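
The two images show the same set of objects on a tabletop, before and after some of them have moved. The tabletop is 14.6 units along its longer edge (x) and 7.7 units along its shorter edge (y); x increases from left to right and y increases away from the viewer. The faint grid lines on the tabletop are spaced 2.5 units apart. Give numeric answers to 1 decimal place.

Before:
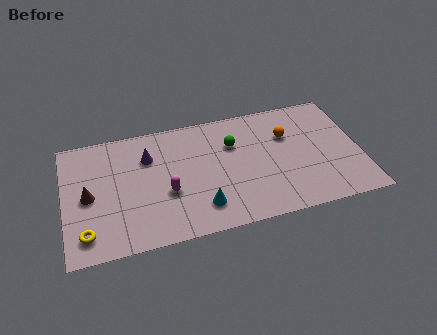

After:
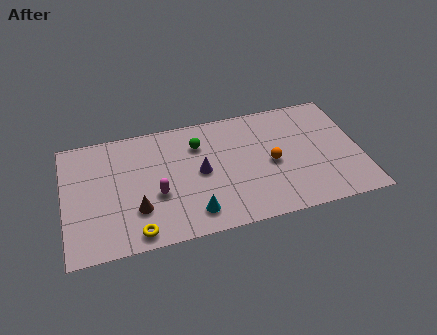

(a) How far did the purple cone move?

3.0

From (4.2, 5.5) to (6.7, 3.9), the purple cone covered √(2.5² + 1.6²) ≈ 3.0 units.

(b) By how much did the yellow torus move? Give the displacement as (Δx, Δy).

(2.4, -0.5)

From the two frames, the yellow torus sits at roughly (1.0, 1.4) before and (3.4, 0.9) after.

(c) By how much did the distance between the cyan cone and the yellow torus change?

-2.8

The distance was about 5.6 in the first image and 2.8 in the second, so they moved 2.8 units closer together.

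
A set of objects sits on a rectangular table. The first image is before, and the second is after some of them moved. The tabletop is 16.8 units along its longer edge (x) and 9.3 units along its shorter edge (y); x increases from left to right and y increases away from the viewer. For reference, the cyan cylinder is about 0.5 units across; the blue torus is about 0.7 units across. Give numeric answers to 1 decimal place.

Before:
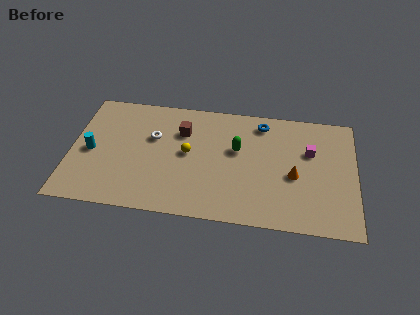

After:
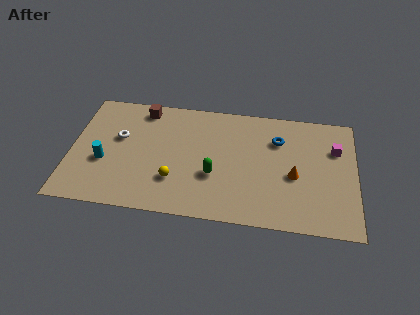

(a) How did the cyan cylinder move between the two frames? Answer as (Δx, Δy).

(0.8, -0.7)

The cyan cylinder was at about (1.2, 4.3) and moved to about (2.0, 3.6).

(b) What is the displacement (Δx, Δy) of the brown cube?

(-2.4, 1.5)

From the two frames, the brown cube sits at roughly (6.5, 6.6) before and (4.1, 8.1) after.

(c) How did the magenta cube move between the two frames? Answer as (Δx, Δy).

(1.5, 0.4)

The magenta cube was at about (14.1, 6.0) and moved to about (15.6, 6.4).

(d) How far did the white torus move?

2.0

From (4.8, 5.9) to (2.8, 5.6), the white torus covered √(2.0² + 0.3²) ≈ 2.0 units.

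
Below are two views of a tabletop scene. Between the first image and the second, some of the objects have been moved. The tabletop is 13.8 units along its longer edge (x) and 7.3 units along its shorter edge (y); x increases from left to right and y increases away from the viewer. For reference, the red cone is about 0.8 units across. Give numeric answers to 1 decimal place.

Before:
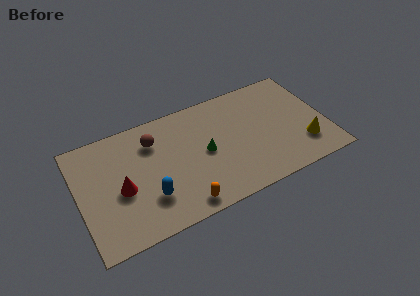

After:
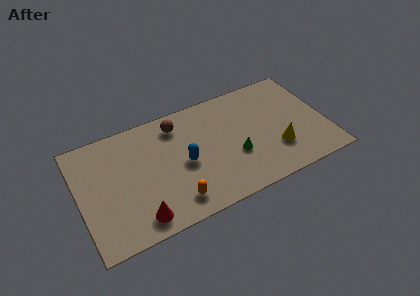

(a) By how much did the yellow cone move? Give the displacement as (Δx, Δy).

(-1.5, 0.3)

From the two frames, the yellow cone sits at roughly (12.4, 1.9) before and (10.9, 2.2) after.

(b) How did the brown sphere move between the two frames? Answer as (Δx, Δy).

(1.4, 0.5)

The brown sphere started near (4.3, 5.5) and ended near (5.7, 6.0).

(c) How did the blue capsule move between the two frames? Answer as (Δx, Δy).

(2.1, 1.3)

The blue capsule was at about (3.7, 2.1) and moved to about (5.8, 3.4).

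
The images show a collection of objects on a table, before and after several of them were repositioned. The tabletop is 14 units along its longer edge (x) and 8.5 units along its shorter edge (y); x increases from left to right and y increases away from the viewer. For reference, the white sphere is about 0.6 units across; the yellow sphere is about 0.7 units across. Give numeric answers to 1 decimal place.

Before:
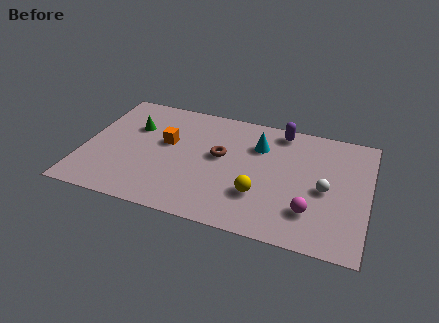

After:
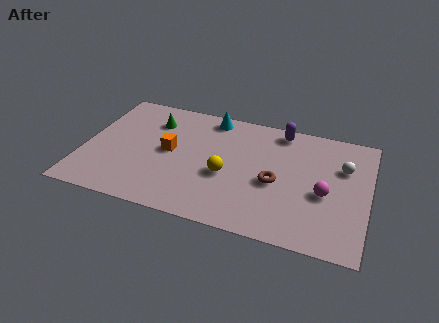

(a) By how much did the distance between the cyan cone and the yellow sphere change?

+0.6

They were about 3.5 units apart before and 4.1 after — 0.6 units further apart.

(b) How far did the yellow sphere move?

1.9

The yellow sphere moved from about (8.8, 2.6) to (7.1, 3.5), a distance of √(1.7² + 0.9²) ≈ 1.9.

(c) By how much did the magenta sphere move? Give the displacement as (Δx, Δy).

(0.6, 1.4)

From the two frames, the magenta sphere sits at roughly (11.3, 2.2) before and (11.9, 3.6) after.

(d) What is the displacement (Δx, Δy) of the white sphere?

(0.8, 1.8)

The white sphere was at about (11.9, 3.9) and moved to about (12.7, 5.7).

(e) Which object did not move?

the purple capsule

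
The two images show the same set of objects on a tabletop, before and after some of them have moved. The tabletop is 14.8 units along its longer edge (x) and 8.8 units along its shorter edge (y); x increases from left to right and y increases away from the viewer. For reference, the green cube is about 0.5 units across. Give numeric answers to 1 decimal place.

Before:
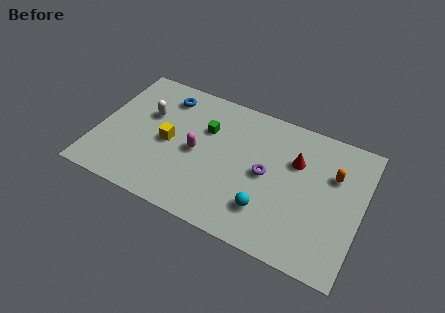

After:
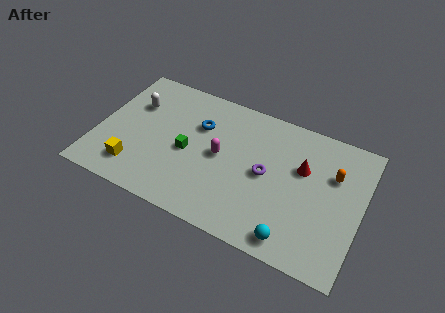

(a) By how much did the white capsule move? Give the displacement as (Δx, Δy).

(-0.8, 0.4)

The white capsule was at about (2.6, 5.6) and moved to about (1.8, 6.0).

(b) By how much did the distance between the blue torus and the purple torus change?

-2.4

The distance was about 6.7 in the first image and 4.3 in the second, so they moved 2.4 units closer together.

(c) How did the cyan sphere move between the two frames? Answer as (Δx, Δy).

(1.6, -1.1)

The cyan sphere started near (9.8, 2.2) and ended near (11.4, 1.1).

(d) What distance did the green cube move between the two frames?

2.1

The green cube was near (5.9, 5.9) before and (5.1, 4.0) after, so it travelled √(0.8² + 1.9²) ≈ 2.1 units.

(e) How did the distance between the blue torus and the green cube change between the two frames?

-0.8

The distance was about 2.8 in the first image and 2.0 in the second, so they moved 0.8 units closer together.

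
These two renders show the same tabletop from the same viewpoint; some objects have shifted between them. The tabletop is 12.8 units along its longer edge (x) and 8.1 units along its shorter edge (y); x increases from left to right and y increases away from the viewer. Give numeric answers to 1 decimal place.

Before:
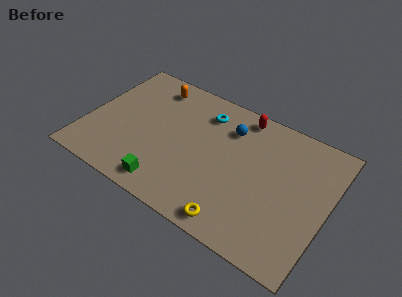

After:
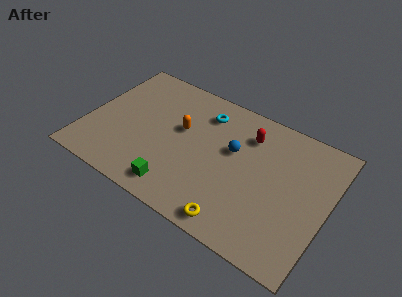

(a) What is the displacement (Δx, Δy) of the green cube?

(0.5, 0.1)

From the two frames, the green cube sits at roughly (4.8, 1.1) before and (5.3, 1.2) after.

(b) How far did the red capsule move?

1.1

The red capsule moved from about (7.8, 7.2) to (8.3, 6.2), a distance of √(0.5² + 1.0²) ≈ 1.1.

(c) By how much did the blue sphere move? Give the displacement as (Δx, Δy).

(0.4, -1.2)

The blue sphere started near (7.3, 6.1) and ended near (7.7, 4.9).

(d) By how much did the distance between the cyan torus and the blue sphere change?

+0.9

The distance was about 1.4 in the first image and 2.3 in the second, so they moved 0.9 units further apart.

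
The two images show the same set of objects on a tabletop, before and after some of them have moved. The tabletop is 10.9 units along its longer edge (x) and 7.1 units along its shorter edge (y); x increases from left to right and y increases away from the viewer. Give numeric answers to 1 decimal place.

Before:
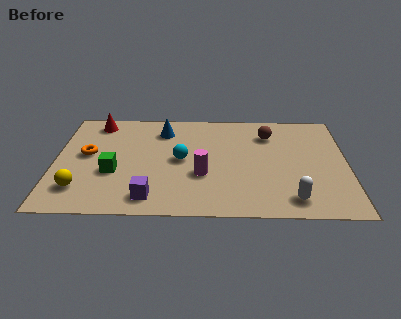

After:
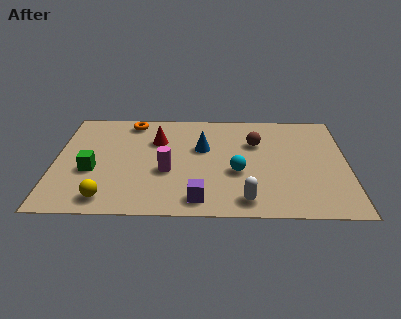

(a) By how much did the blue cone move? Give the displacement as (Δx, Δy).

(1.5, -1.2)

The blue cone was at about (4.0, 5.6) and moved to about (5.5, 4.4).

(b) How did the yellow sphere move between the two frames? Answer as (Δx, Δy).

(1.0, -0.6)

From the two frames, the yellow sphere sits at roughly (1.0, 1.6) before and (2.0, 1.0) after.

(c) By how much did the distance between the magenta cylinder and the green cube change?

-0.5

They were about 3.3 units apart before and 2.8 after — 0.5 units closer together.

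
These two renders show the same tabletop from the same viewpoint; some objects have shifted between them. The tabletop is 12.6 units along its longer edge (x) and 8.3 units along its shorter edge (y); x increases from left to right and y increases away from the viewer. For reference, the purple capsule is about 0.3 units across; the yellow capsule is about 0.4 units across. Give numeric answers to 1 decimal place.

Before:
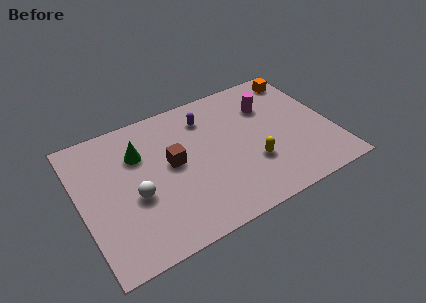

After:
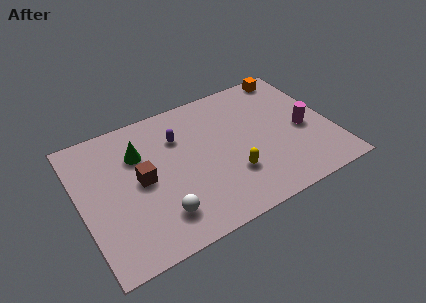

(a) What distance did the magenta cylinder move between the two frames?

2.7

From (9.7, 5.9) to (11.2, 3.7), the magenta cylinder covered √(1.5² + 2.2²) ≈ 2.7 units.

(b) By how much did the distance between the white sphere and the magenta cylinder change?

+0.3

Before: roughly 7.5 units apart; after: 7.8. That's 0.3 units further apart.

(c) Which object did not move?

the green cone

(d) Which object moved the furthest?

the magenta cylinder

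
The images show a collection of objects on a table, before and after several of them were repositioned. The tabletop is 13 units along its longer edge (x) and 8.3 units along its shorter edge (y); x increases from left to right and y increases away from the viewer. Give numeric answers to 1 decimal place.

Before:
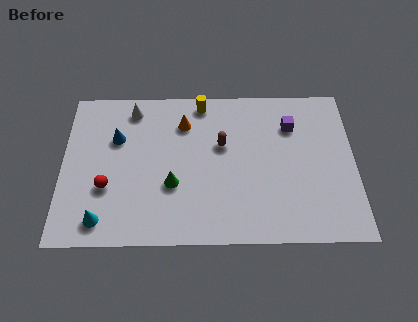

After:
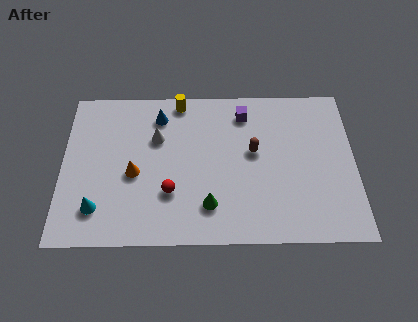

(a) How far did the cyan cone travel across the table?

0.6

The cyan cone was near (1.8, 1.2) before and (1.6, 1.8) after, so it travelled √(0.2² + 0.6²) ≈ 0.6 units.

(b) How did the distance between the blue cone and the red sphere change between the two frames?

+1.5

Before: roughly 2.6 units apart; after: 4.1. That's 1.5 units further apart.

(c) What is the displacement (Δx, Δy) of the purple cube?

(-2.1, 0.7)

The purple cube was at about (10.2, 6.1) and moved to about (8.1, 6.8).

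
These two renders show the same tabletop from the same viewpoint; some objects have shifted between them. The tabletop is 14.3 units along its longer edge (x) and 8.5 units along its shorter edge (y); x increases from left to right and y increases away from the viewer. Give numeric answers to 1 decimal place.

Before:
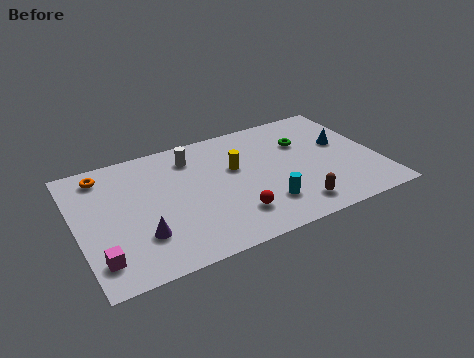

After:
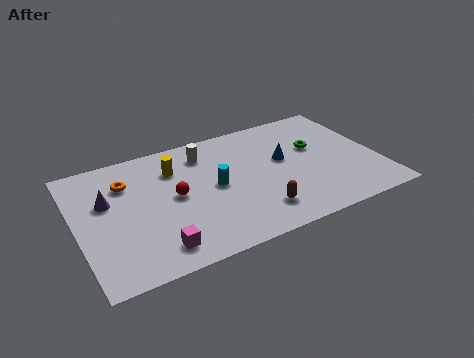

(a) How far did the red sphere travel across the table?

3.5

The red sphere was near (7.1, 2.0) before and (4.6, 4.4) after, so it travelled √(2.5² + 2.4²) ≈ 3.5 units.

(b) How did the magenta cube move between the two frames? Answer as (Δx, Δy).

(2.6, -0.3)

The magenta cube was at about (0.8, 1.7) and moved to about (3.4, 1.4).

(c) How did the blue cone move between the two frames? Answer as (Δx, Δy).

(-2.9, -0.1)

The blue cone was at about (12.8, 5.0) and moved to about (9.9, 4.9).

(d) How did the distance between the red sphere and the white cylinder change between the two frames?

-2.1

They were about 5.0 units apart before and 2.9 after — 2.1 units closer together.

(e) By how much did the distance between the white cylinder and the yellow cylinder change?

-0.9

They were about 2.5 units apart before and 1.6 after — 0.9 units closer together.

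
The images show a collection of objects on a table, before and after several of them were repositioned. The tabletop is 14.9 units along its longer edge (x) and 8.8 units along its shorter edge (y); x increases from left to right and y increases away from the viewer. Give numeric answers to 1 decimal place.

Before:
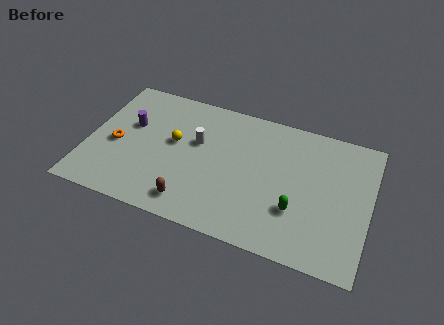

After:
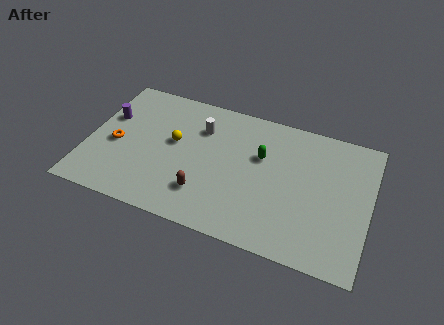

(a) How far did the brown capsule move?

1.0

From (5.8, 1.4) to (6.4, 2.2), the brown capsule covered √(0.6² + 0.8²) ≈ 1.0 units.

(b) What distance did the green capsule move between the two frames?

3.5

From (11.2, 2.8) to (9.1, 5.6), the green capsule covered √(2.1² + 2.8²) ≈ 3.5 units.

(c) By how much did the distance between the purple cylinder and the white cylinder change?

+1.4

They were about 3.6 units apart before and 5.0 after — 1.4 units further apart.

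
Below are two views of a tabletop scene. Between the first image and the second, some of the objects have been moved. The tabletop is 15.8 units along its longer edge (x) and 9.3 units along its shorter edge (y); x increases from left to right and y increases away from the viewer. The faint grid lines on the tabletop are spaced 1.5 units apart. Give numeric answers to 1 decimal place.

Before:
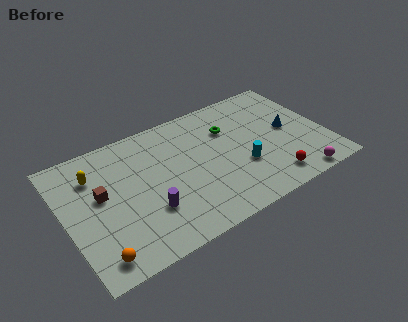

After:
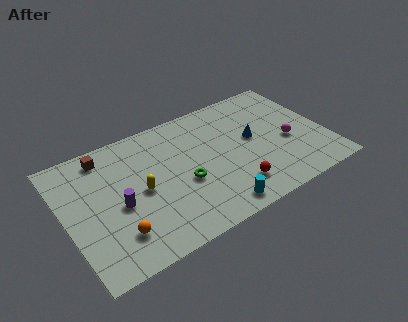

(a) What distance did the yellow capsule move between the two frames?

3.5

From (2.0, 6.9) to (4.5, 4.5), the yellow capsule covered √(2.5² + 2.4²) ≈ 3.5 units.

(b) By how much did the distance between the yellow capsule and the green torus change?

-5.6

They were about 8.2 units apart before and 2.6 after — 5.6 units closer together.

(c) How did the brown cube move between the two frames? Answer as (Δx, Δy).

(0.6, 2.7)

The brown cube was at about (2.2, 5.3) and moved to about (2.8, 8.0).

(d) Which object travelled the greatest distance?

the green torus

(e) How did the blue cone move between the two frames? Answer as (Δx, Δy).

(-2.2, 0.3)

From the two frames, the blue cone sits at roughly (13.7, 4.8) before and (11.5, 5.1) after.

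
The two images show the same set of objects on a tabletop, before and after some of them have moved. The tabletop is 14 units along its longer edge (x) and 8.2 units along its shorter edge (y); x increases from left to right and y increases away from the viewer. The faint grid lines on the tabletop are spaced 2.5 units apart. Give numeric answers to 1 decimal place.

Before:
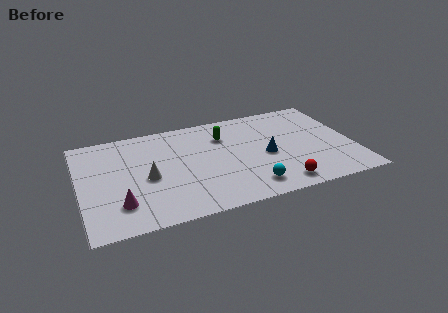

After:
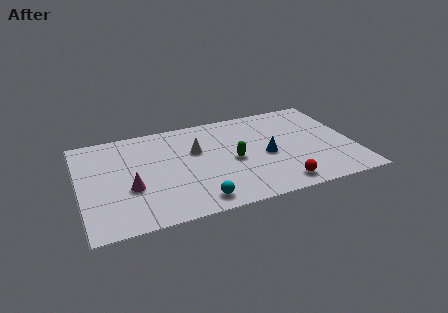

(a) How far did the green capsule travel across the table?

2.2

From (7.5, 6.0) to (7.8, 3.8), the green capsule covered √(0.3² + 2.2²) ≈ 2.2 units.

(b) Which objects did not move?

the red sphere and the blue cone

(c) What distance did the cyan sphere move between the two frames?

2.7

From (8.4, 1.4) to (5.7, 1.1), the cyan sphere covered √(2.7² + 0.3²) ≈ 2.7 units.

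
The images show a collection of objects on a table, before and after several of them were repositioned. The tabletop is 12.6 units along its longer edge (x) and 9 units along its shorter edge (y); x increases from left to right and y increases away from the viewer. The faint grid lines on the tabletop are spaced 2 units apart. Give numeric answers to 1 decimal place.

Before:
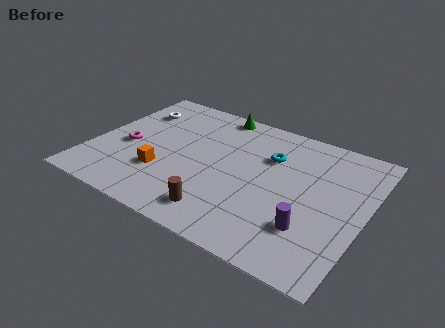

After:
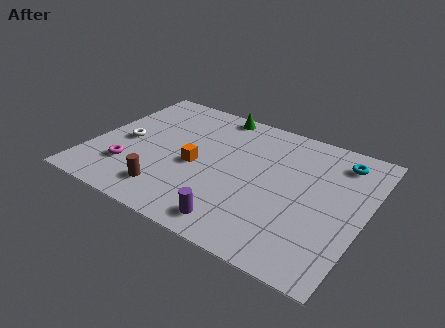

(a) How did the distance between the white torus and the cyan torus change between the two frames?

+3.5

The distance was about 6.6 in the first image and 10.1 in the second, so they moved 3.5 units further apart.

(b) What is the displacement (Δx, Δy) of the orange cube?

(1.4, 1.2)

The orange cube was at about (3.5, 2.8) and moved to about (4.9, 4.0).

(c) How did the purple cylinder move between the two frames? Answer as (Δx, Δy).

(-3.1, -1.3)

The purple cylinder was at about (10.4, 2.5) and moved to about (7.3, 1.2).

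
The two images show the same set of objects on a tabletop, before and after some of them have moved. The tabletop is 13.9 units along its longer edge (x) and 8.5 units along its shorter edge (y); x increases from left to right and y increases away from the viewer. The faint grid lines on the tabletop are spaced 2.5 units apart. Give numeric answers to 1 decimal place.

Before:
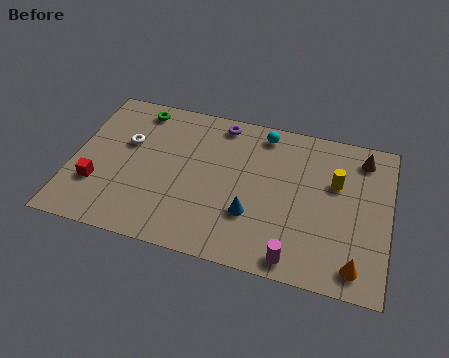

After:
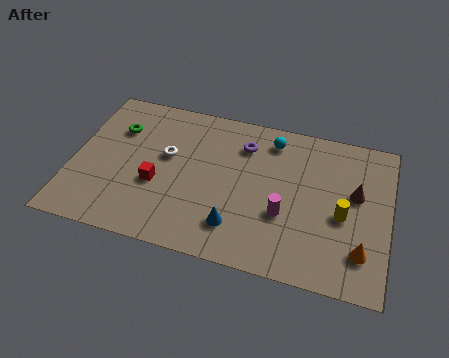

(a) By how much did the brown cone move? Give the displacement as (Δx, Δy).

(-0.2, -2.1)

The brown cone was at about (12.6, 7.1) and moved to about (12.4, 5.0).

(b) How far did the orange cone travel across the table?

0.8

From (12.6, 1.2) to (12.8, 2.0), the orange cone covered √(0.2² + 0.8²) ≈ 0.8 units.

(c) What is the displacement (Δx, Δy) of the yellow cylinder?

(0.4, -1.7)

The yellow cylinder was at about (11.5, 5.4) and moved to about (11.9, 3.7).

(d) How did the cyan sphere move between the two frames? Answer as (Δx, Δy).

(0.4, -0.3)

The cyan sphere started near (8.2, 7.4) and ended near (8.6, 7.1).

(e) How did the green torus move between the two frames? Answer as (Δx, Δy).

(-0.8, -1.4)

The green torus started near (2.6, 7.4) and ended near (1.8, 6.0).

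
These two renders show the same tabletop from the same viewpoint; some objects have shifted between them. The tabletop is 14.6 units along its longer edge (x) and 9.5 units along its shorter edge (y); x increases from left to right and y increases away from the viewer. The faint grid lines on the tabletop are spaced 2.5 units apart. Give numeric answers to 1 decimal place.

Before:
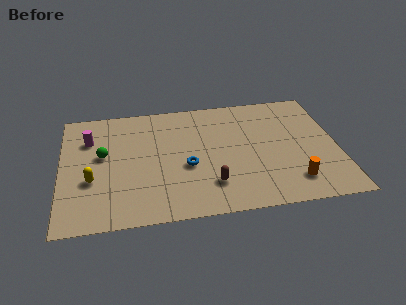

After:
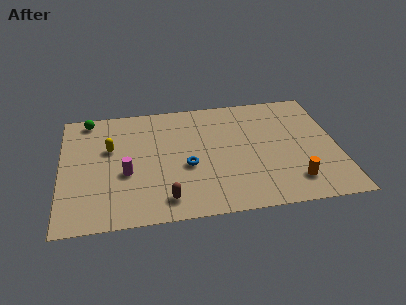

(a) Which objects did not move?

the orange cylinder and the blue torus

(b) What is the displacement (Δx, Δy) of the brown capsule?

(-2.4, -0.8)

The brown capsule was at about (7.8, 2.3) and moved to about (5.4, 1.5).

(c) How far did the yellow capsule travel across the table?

2.6

From (1.6, 3.5) to (2.6, 5.9), the yellow capsule covered √(1.0² + 2.4²) ≈ 2.6 units.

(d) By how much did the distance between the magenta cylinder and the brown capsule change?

-4.7

Before: roughly 7.7 units apart; after: 3.0. That's 4.7 units closer together.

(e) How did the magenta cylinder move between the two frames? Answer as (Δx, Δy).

(1.9, -3.0)

The magenta cylinder was at about (1.5, 6.8) and moved to about (3.4, 3.8).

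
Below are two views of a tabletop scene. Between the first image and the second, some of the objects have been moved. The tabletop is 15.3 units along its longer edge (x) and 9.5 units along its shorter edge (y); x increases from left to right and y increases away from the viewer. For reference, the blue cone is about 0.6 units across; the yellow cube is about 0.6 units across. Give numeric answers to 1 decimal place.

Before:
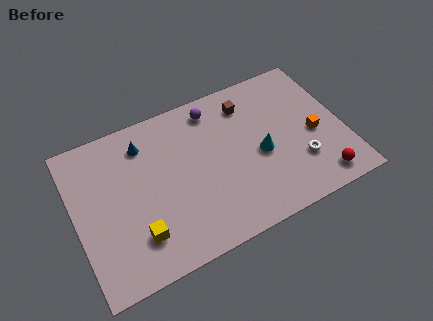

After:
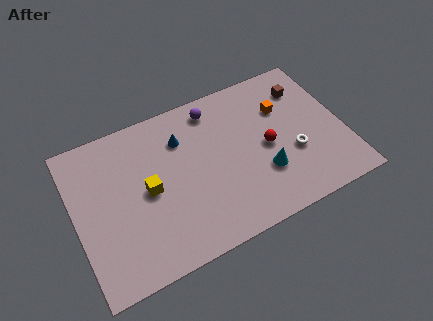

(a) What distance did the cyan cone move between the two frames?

1.2

From (10.5, 4.2) to (10.5, 3.0), the cyan cone covered √(0.0² + 1.2²) ≈ 1.2 units.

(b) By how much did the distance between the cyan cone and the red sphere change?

-2.6

Before: roughly 4.2 units apart; after: 1.6. That's 2.6 units closer together.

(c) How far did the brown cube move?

3.3

The brown cube was near (10.2, 7.6) before and (13.5, 7.3) after, so it travelled √(3.3² + 0.3²) ≈ 3.3 units.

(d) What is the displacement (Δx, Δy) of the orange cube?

(-1.5, 2.3)

From the two frames, the orange cube sits at roughly (13.6, 4.2) before and (12.1, 6.5) after.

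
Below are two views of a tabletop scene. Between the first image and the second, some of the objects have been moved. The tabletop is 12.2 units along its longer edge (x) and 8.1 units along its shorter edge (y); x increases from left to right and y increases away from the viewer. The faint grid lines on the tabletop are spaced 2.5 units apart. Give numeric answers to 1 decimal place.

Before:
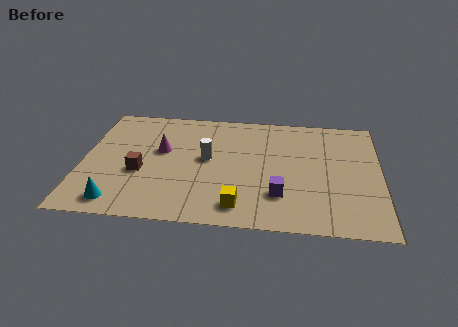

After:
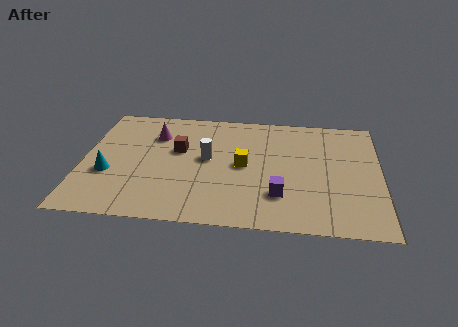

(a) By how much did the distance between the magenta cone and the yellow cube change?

-0.7

Before: roughly 4.8 units apart; after: 4.1. That's 0.7 units closer together.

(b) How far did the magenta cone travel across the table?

1.1

The magenta cone moved from about (3.2, 4.8) to (2.9, 5.9), a distance of √(0.3² + 1.1²) ≈ 1.1.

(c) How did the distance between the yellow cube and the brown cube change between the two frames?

-1.7

The distance was about 4.5 in the first image and 2.8 in the second, so they moved 1.7 units closer together.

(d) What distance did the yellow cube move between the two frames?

2.8

The yellow cube moved from about (6.5, 1.3) to (6.6, 4.1), a distance of √(0.1² + 2.8²) ≈ 2.8.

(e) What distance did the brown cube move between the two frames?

2.3

The brown cube was near (2.4, 3.2) before and (3.9, 4.9) after, so it travelled √(1.5² + 1.7²) ≈ 2.3 units.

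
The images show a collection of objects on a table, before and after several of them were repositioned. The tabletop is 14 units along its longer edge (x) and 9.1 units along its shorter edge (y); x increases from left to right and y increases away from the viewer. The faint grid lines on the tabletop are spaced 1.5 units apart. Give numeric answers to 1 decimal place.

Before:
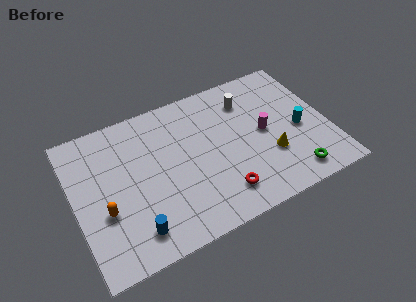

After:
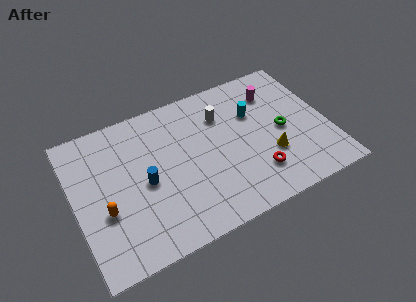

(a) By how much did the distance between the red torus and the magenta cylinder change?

+1.0

Before: roughly 4.0 units apart; after: 5.0. That's 1.0 units further apart.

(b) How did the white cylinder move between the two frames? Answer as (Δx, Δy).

(-1.5, -0.4)

The white cylinder started near (9.9, 7.0) and ended near (8.4, 6.6).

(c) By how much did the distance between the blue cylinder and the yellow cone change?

-0.9

Before: roughly 7.8 units apart; after: 6.9. That's 0.9 units closer together.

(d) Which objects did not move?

the orange capsule and the yellow cone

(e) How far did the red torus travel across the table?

2.0

From (7.7, 1.8) to (9.7, 2.2), the red torus covered √(2.0² + 0.4²) ≈ 2.0 units.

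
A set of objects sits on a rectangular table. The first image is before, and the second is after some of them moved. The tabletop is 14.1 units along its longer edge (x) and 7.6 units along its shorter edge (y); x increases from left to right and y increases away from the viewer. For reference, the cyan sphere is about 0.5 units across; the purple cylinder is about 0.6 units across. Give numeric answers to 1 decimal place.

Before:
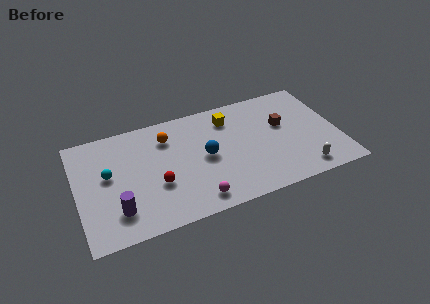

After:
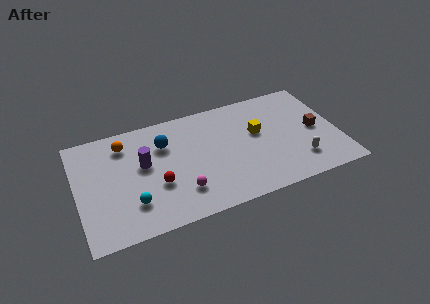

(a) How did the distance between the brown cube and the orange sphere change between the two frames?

+4.2

They were about 6.3 units apart before and 10.5 after — 4.2 units further apart.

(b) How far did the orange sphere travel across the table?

2.3

From (5.0, 5.8) to (2.7, 6.1), the orange sphere covered √(2.3² + 0.3²) ≈ 2.3 units.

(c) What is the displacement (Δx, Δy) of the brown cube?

(1.7, -0.9)

The brown cube started near (11.2, 4.6) and ended near (12.9, 3.7).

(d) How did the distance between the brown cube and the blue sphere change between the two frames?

+3.9

The distance was about 4.4 in the first image and 8.3 in the second, so they moved 3.9 units further apart.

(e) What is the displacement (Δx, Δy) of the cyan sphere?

(1.1, -2.3)

The cyan sphere started near (1.7, 4.3) and ended near (2.8, 2.0).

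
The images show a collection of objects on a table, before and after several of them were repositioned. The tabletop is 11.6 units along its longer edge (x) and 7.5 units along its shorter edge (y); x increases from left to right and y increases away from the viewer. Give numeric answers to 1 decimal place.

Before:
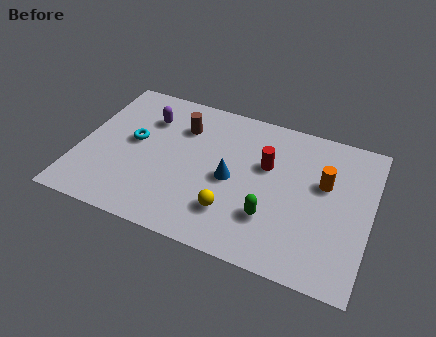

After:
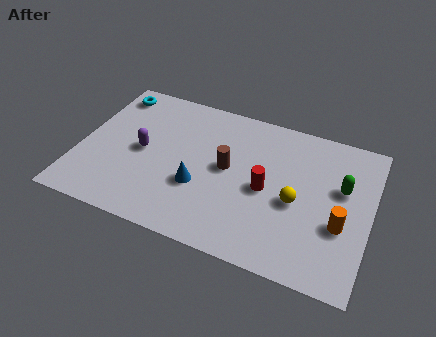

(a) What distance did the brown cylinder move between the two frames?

2.5

From (3.9, 5.5) to (5.9, 4.0), the brown cylinder covered √(2.0² + 1.5²) ≈ 2.5 units.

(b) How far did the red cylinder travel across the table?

1.2

The red cylinder was near (7.4, 4.7) before and (7.5, 3.5) after, so it travelled √(0.1² + 1.2²) ≈ 1.2 units.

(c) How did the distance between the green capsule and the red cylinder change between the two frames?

+0.6

The distance was about 2.5 in the first image and 3.1 in the second, so they moved 0.6 units further apart.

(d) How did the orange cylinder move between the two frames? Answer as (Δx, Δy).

(0.8, -1.8)

From the two frames, the orange cylinder sits at roughly (9.7, 4.6) before and (10.5, 2.8) after.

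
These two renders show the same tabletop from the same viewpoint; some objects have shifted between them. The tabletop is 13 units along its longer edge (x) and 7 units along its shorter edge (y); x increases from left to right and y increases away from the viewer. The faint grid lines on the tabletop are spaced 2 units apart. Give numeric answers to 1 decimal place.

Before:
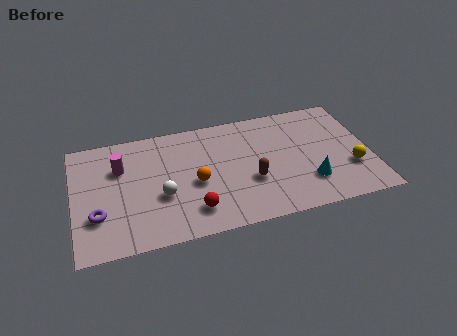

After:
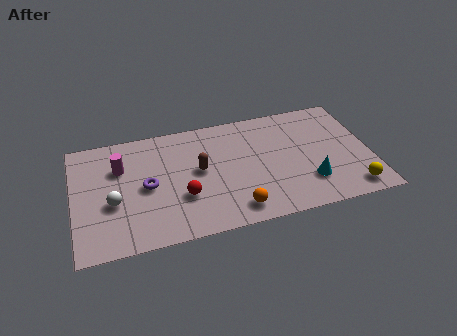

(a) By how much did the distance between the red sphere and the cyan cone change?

+0.4

They were about 5.1 units apart before and 5.5 after — 0.4 units further apart.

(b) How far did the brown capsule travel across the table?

2.5

The brown capsule was near (7.7, 2.6) before and (5.5, 3.8) after, so it travelled √(2.2² + 1.2²) ≈ 2.5 units.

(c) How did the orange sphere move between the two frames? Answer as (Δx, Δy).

(1.6, -2.0)

The orange sphere was at about (5.3, 3.1) and moved to about (6.9, 1.1).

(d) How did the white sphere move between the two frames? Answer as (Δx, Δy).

(-2.1, 0.1)

The white sphere started near (3.8, 2.7) and ended near (1.7, 2.8).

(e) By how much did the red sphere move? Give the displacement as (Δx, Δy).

(-0.4, 0.9)

The red sphere started near (5.1, 1.5) and ended near (4.7, 2.4).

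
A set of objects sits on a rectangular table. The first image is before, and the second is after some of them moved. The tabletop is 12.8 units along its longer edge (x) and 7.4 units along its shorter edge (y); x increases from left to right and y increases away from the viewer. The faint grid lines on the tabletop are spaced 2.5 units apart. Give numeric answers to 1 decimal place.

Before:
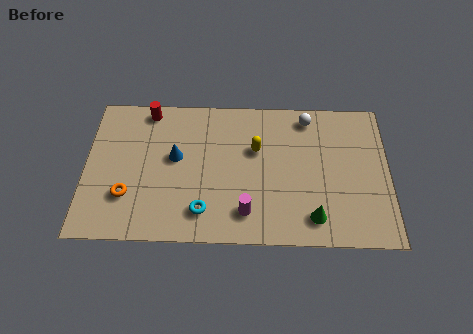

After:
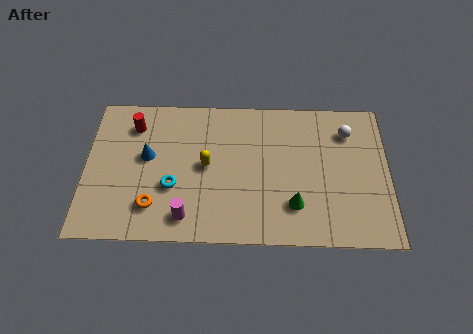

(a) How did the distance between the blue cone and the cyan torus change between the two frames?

-1.1

The distance was about 3.0 in the first image and 1.9 in the second, so they moved 1.1 units closer together.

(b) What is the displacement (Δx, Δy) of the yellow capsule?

(-2.1, -0.9)

The yellow capsule was at about (7.2, 4.7) and moved to about (5.1, 3.8).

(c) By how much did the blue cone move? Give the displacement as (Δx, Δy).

(-1.2, 0.0)

The blue cone was at about (3.8, 4.2) and moved to about (2.6, 4.2).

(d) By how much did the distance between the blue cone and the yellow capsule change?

-0.9

They were about 3.4 units apart before and 2.5 after — 0.9 units closer together.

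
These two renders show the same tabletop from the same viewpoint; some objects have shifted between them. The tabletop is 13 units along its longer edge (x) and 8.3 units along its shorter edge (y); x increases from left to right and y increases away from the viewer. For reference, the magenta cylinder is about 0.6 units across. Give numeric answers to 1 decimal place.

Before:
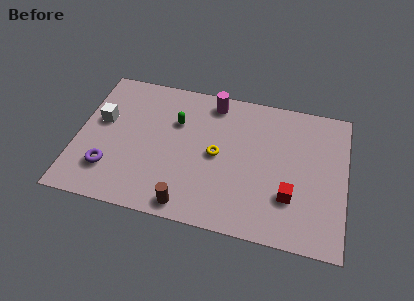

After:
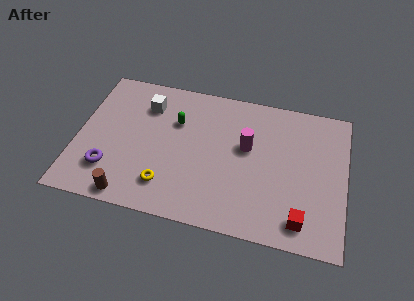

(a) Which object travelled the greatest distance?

the yellow torus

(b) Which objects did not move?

the green capsule and the purple torus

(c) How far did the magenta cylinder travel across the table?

2.9

From (6.4, 7.2) to (8.2, 4.9), the magenta cylinder covered √(1.8² + 2.3²) ≈ 2.9 units.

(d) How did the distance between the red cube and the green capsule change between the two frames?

+1.1

They were about 6.5 units apart before and 7.6 after — 1.1 units further apart.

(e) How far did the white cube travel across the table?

2.5

The white cube was near (1.1, 4.9) before and (3.2, 6.3) after, so it travelled √(2.1² + 1.4²) ≈ 2.5 units.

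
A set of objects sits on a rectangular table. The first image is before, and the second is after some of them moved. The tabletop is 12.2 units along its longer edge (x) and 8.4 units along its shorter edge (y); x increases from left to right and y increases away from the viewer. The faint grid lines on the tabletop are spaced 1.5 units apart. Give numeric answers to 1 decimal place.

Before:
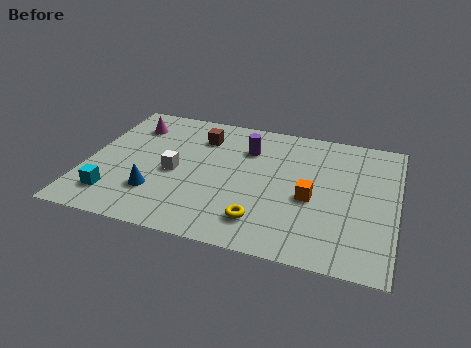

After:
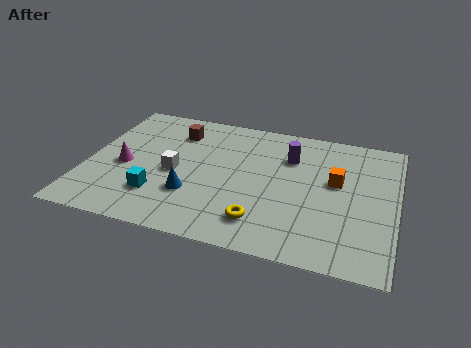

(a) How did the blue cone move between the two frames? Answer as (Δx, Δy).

(1.4, 0.3)

The blue cone started near (2.9, 2.3) and ended near (4.3, 2.6).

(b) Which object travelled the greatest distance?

the magenta cone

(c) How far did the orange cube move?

1.6

The orange cube was near (8.9, 3.6) before and (9.8, 4.9) after, so it travelled √(0.9² + 1.3²) ≈ 1.6 units.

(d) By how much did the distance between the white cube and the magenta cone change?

-1.4

They were about 3.4 units apart before and 2.0 after — 1.4 units closer together.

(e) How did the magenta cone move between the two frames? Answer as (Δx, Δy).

(0.0, -2.8)

The magenta cone started near (1.5, 6.5) and ended near (1.5, 3.7).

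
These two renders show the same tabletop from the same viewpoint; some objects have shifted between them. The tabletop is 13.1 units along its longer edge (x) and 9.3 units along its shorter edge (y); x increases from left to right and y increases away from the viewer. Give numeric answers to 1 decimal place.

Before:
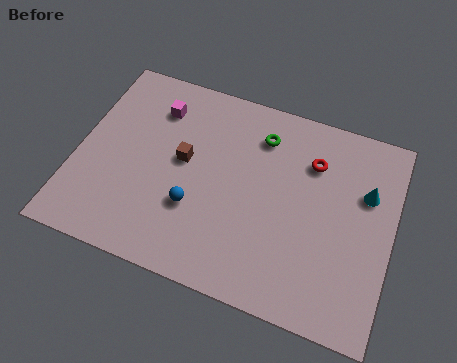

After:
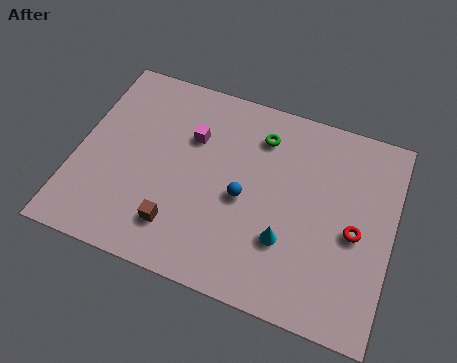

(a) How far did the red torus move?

3.3

The red torus was near (9.6, 6.8) before and (11.6, 4.2) after, so it travelled √(2.0² + 2.6²) ≈ 3.3 units.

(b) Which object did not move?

the green torus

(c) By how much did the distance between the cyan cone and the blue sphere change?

-5.1

They were about 7.4 units apart before and 2.3 after — 5.1 units closer together.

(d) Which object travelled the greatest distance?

the cyan cone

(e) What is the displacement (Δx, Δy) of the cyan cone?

(-3.0, -3.2)

The cyan cone started near (11.9, 6.1) and ended near (8.9, 2.9).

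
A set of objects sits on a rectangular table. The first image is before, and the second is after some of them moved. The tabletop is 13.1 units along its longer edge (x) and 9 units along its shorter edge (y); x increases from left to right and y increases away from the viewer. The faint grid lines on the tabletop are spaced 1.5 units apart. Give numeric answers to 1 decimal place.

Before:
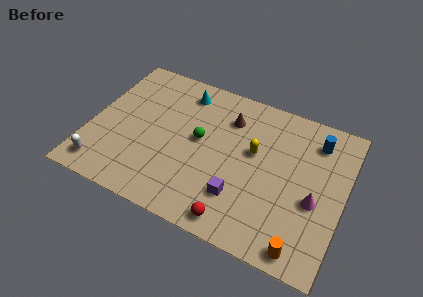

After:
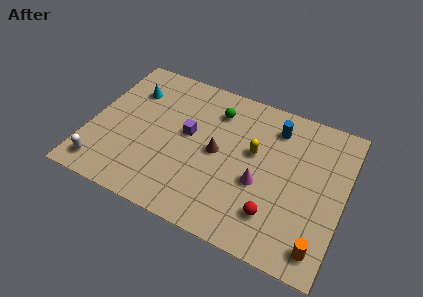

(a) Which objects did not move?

the yellow capsule and the white capsule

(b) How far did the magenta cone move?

2.8

The magenta cone was near (11.7, 3.7) before and (8.9, 3.6) after, so it travelled √(2.8² + 0.1²) ≈ 2.8 units.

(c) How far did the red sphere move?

2.1

The red sphere moved from about (8.0, 1.0) to (9.8, 2.1), a distance of √(1.8² + 1.1²) ≈ 2.1.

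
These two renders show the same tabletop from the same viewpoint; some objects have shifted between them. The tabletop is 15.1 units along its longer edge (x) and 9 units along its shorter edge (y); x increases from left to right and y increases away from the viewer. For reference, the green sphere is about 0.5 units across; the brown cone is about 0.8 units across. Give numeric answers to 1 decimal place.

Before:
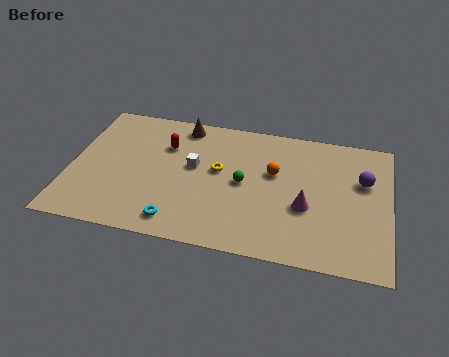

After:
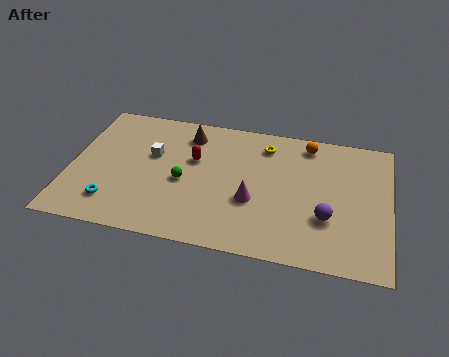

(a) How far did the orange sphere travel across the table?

2.7

The orange sphere was near (9.6, 5.5) before and (11.1, 7.8) after, so it travelled √(1.5² + 2.3²) ≈ 2.7 units.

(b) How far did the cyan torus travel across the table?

3.2

The cyan torus moved from about (5.3, 1.3) to (2.2, 1.9), a distance of √(3.1² + 0.6²) ≈ 3.2.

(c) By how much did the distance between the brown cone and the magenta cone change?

-2.4

Before: roughly 7.5 units apart; after: 5.1. That's 2.4 units closer together.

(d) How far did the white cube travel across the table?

2.0

The white cube moved from about (5.8, 5.1) to (3.8, 5.5), a distance of √(2.0² + 0.4²) ≈ 2.0.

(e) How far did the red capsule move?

1.6

The red capsule moved from about (4.4, 6.3) to (5.8, 5.6), a distance of √(1.4² + 0.7²) ≈ 1.6.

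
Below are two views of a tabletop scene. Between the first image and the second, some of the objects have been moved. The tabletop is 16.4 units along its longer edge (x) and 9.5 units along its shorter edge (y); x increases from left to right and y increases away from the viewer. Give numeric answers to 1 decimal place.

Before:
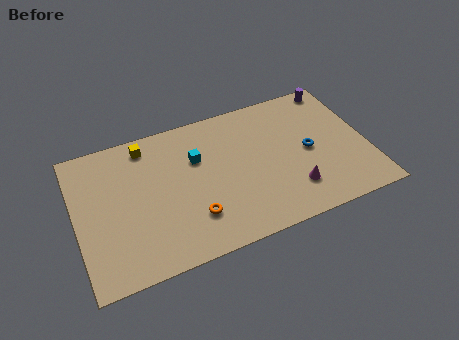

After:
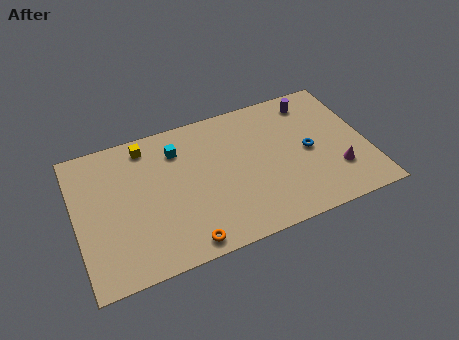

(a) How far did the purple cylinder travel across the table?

1.6

The purple cylinder was near (15.2, 8.6) before and (13.7, 8.0) after, so it travelled √(1.5² + 0.6²) ≈ 1.6 units.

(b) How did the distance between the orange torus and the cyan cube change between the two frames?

+2.5

They were about 3.8 units apart before and 6.3 after — 2.5 units further apart.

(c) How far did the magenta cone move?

2.6

The magenta cone moved from about (11.9, 2.3) to (14.5, 2.7), a distance of √(2.6² + 0.4²) ≈ 2.6.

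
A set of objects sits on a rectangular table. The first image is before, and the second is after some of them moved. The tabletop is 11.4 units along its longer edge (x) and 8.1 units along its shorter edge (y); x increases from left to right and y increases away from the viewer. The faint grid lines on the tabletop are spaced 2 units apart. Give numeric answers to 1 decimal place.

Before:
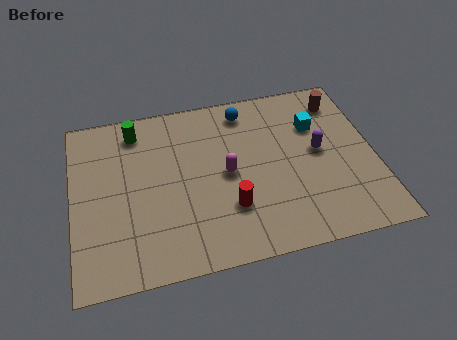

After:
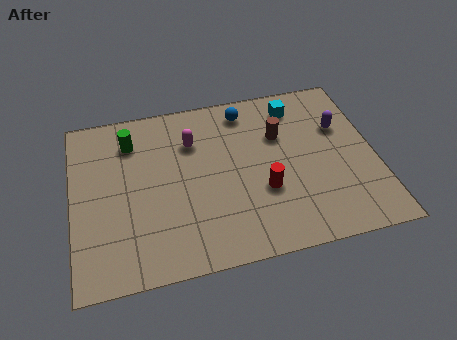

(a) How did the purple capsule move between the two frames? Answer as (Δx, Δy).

(0.9, 1.0)

From the two frames, the purple capsule sits at roughly (9.3, 4.3) before and (10.2, 5.3) after.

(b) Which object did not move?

the blue sphere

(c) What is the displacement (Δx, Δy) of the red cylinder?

(1.3, 0.5)

The red cylinder was at about (5.8, 2.4) and moved to about (7.1, 2.9).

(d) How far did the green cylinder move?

0.5

The green cylinder was near (2.5, 6.8) before and (2.3, 6.3) after, so it travelled √(0.2² + 0.5²) ≈ 0.5 units.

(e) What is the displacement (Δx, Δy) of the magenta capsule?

(-1.2, 1.8)

The magenta capsule started near (5.8, 4.0) and ended near (4.6, 5.8).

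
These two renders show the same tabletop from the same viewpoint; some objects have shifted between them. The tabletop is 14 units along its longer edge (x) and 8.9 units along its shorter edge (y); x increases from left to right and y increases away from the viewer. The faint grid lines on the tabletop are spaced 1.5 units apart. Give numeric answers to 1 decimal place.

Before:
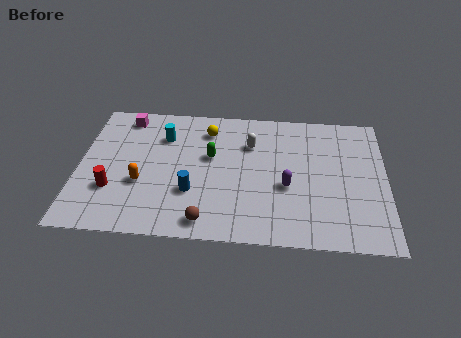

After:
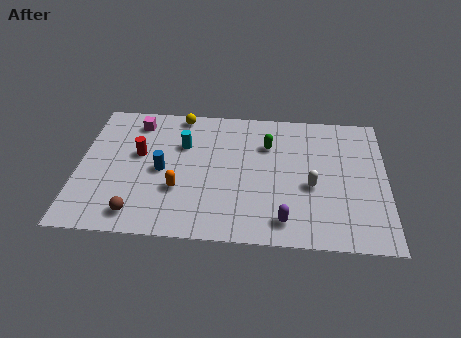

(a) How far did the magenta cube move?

0.6

The magenta cube was near (2.0, 7.7) before and (2.5, 7.4) after, so it travelled √(0.5² + 0.3²) ≈ 0.6 units.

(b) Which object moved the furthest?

the white capsule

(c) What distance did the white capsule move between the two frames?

3.8

The white capsule moved from about (7.8, 6.3) to (10.6, 3.7), a distance of √(2.8² + 2.6²) ≈ 3.8.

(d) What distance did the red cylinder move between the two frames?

2.6

The red cylinder moved from about (1.6, 2.8) to (2.7, 5.2), a distance of √(1.1² + 2.4²) ≈ 2.6.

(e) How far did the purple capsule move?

2.2

The purple capsule was near (9.5, 3.6) before and (9.4, 1.4) after, so it travelled √(0.1² + 2.2²) ≈ 2.2 units.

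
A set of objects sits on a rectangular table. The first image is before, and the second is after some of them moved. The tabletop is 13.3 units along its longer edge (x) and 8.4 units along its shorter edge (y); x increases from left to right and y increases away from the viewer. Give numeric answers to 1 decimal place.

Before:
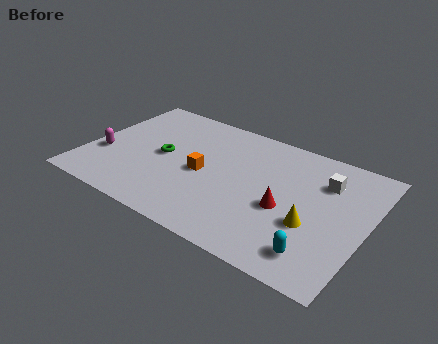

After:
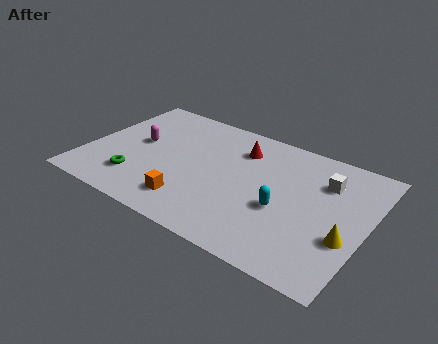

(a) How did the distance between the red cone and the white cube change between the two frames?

+1.1

Before: roughly 3.0 units apart; after: 4.1. That's 1.1 units further apart.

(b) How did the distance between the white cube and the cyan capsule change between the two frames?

-1.5

Before: roughly 4.6 units apart; after: 3.1. That's 1.5 units closer together.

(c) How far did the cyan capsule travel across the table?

2.7

The cyan capsule moved from about (11.4, 1.5) to (9.5, 3.4), a distance of √(1.9² + 1.9²) ≈ 2.7.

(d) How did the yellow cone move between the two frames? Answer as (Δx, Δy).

(1.6, -0.1)

The yellow cone started near (10.9, 3.1) and ended near (12.5, 3.0).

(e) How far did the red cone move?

3.9

The red cone moved from about (9.6, 3.5) to (7.0, 6.4), a distance of √(2.6² + 2.9²) ≈ 3.9.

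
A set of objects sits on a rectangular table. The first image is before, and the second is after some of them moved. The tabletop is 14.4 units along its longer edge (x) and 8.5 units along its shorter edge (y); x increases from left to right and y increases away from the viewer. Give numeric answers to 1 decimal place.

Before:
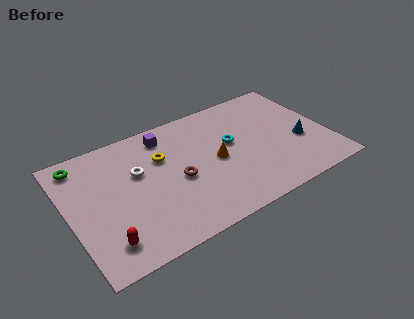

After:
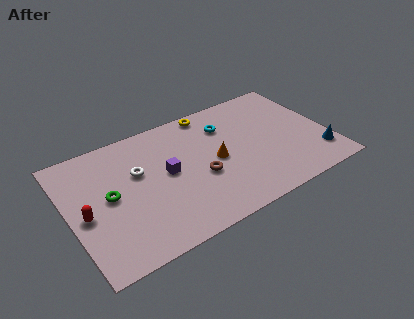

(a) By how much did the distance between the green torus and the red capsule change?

-4.2

The distance was about 5.7 in the first image and 1.5 in the second, so they moved 4.2 units closer together.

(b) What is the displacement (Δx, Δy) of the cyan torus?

(-0.1, 1.4)

The cyan torus started near (9.1, 4.9) and ended near (9.0, 6.3).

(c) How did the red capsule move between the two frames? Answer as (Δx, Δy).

(-0.8, 2.2)

The red capsule started near (1.6, 1.6) and ended near (0.8, 3.8).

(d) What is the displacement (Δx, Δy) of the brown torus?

(1.2, -0.4)

From the two frames, the brown torus sits at roughly (5.9, 3.8) before and (7.1, 3.4) after.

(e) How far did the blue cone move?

1.6

The blue cone was near (12.8, 3.3) before and (13.6, 1.9) after, so it travelled √(0.8² + 1.4²) ≈ 1.6 units.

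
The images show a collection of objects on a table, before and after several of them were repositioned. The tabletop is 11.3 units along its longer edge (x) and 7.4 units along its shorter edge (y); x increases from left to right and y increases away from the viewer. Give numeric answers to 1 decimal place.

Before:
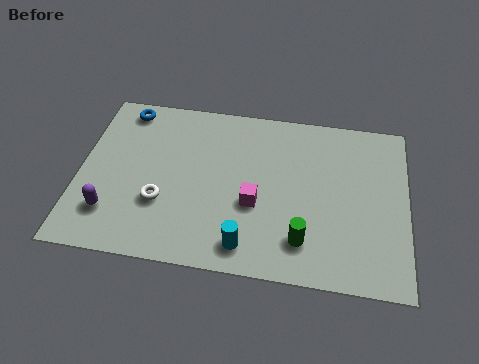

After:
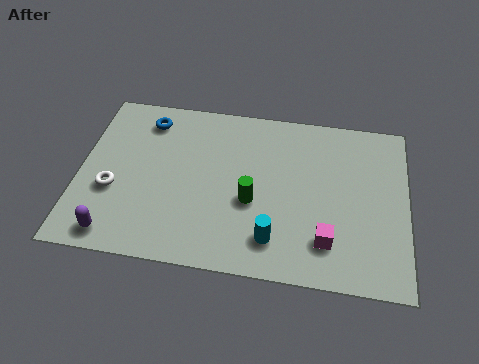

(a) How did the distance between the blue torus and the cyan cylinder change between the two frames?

-0.5

The distance was about 7.0 in the first image and 6.5 in the second, so they moved 0.5 units closer together.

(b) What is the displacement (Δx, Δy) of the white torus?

(-1.7, 0.3)

The white torus started near (2.9, 2.5) and ended near (1.2, 2.8).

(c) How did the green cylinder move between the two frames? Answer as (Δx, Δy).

(-1.8, 1.4)

From the two frames, the green cylinder sits at roughly (7.8, 1.6) before and (6.0, 3.0) after.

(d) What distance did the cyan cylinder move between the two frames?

1.0

The cyan cylinder moved from about (5.9, 1.1) to (6.8, 1.5), a distance of √(0.9² + 0.4²) ≈ 1.0.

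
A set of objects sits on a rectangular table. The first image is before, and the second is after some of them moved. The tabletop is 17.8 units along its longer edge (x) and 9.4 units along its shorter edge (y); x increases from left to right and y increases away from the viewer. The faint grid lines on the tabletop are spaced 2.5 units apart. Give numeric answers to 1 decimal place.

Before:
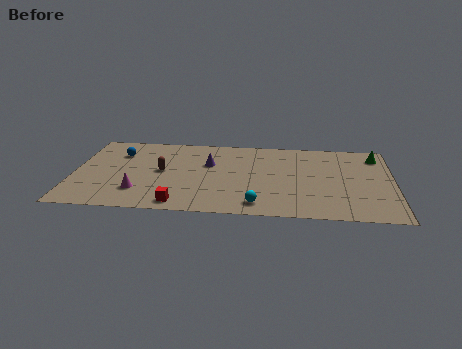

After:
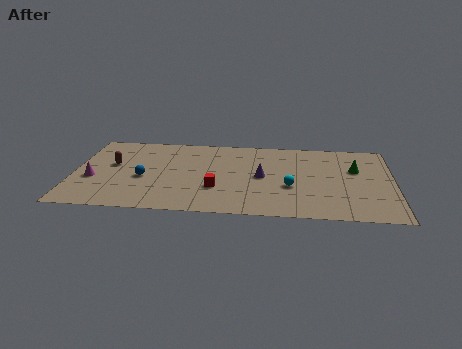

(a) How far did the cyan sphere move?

2.8

The cyan sphere was near (10.3, 1.4) before and (12.1, 3.6) after, so it travelled √(1.8² + 2.2²) ≈ 2.8 units.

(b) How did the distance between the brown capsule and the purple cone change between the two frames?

+5.6

Before: roughly 2.8 units apart; after: 8.4. That's 5.6 units further apart.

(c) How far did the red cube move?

2.8

From (6.0, 1.1) to (8.0, 3.1), the red cube covered √(2.0² + 2.0²) ≈ 2.8 units.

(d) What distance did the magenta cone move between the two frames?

2.9

From (3.7, 2.4) to (1.1, 3.7), the magenta cone covered √(2.6² + 1.3²) ≈ 2.9 units.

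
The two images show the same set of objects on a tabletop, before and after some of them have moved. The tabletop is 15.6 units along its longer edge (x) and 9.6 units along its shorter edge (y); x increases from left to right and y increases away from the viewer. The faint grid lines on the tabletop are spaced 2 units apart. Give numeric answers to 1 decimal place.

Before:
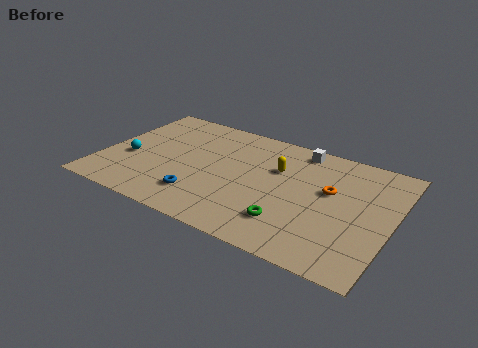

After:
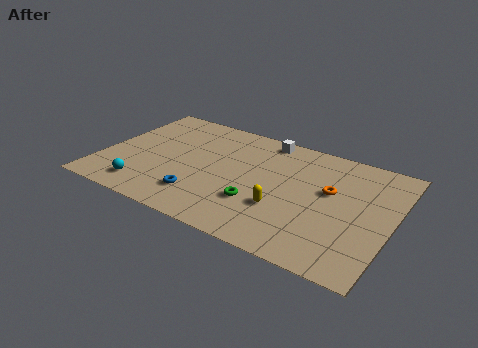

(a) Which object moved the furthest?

the yellow capsule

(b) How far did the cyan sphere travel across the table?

2.5

The cyan sphere moved from about (1.5, 3.8) to (2.7, 1.6), a distance of √(1.2² + 2.2²) ≈ 2.5.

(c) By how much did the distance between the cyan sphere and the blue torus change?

-1.4

They were about 4.5 units apart before and 3.1 after — 1.4 units closer together.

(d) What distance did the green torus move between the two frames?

1.9

The green torus moved from about (10.5, 2.3) to (8.7, 3.0), a distance of √(1.8² + 0.7²) ≈ 1.9.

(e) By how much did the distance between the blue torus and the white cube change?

-0.8

Before: roughly 7.7 units apart; after: 6.9. That's 0.8 units closer together.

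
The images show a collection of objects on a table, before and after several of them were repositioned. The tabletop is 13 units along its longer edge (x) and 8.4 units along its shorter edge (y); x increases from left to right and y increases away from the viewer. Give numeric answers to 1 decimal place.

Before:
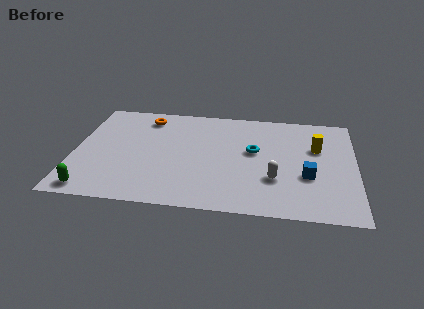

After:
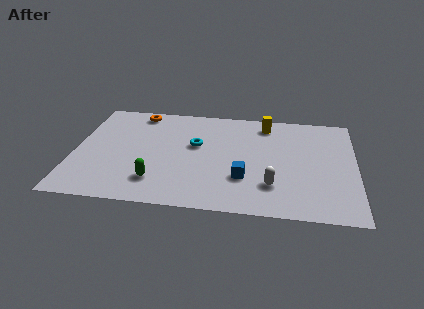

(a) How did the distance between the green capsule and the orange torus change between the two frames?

-0.9

They were about 6.5 units apart before and 5.6 after — 0.9 units closer together.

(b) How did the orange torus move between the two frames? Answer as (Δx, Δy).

(-0.4, 0.4)

From the two frames, the orange torus sits at roughly (3.2, 7.0) before and (2.8, 7.4) after.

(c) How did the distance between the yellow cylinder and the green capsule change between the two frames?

-4.0

The distance was about 11.1 in the first image and 7.1 in the second, so they moved 4.0 units closer together.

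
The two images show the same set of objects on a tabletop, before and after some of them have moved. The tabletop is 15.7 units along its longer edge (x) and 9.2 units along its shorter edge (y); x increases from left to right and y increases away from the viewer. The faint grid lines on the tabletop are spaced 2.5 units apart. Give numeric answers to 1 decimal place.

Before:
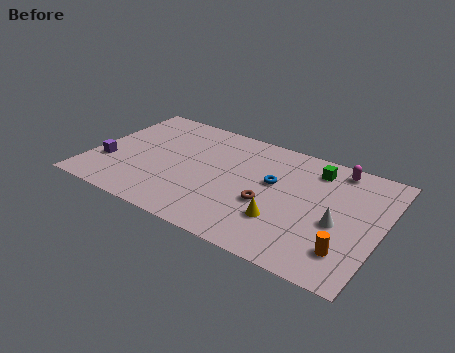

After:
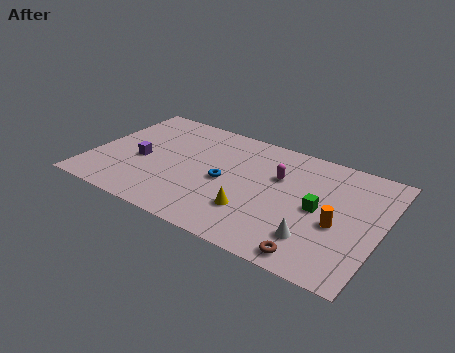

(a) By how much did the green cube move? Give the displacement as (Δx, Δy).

(0.6, -3.0)

The green cube was at about (11.8, 7.5) and moved to about (12.4, 4.5).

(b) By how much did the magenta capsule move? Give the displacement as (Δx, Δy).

(-2.9, -2.1)

The magenta capsule started near (12.9, 8.1) and ended near (10.0, 6.0).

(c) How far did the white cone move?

2.0

From (13.5, 3.9) to (12.5, 2.2), the white cone covered √(1.0² + 1.7²) ≈ 2.0 units.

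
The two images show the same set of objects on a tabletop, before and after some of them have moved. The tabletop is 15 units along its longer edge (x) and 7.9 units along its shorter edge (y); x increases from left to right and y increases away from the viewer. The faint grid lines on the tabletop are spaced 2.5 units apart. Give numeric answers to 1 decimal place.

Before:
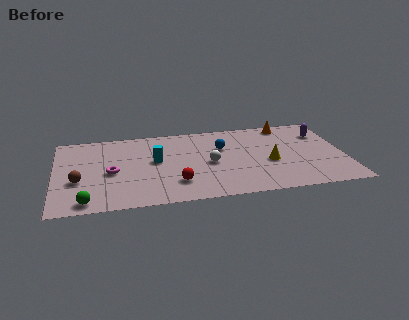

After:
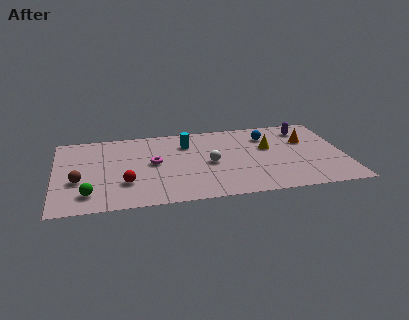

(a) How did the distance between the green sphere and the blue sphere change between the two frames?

+2.1

They were about 8.3 units apart before and 10.4 after — 2.1 units further apart.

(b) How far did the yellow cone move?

1.5

The yellow cone was near (11.1, 3.3) before and (11.1, 4.8) after, so it travelled √(0.0² + 1.5²) ≈ 1.5 units.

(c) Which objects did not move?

the white sphere and the brown sphere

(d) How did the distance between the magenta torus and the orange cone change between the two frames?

-1.8

They were about 9.9 units apart before and 8.1 after — 1.8 units closer together.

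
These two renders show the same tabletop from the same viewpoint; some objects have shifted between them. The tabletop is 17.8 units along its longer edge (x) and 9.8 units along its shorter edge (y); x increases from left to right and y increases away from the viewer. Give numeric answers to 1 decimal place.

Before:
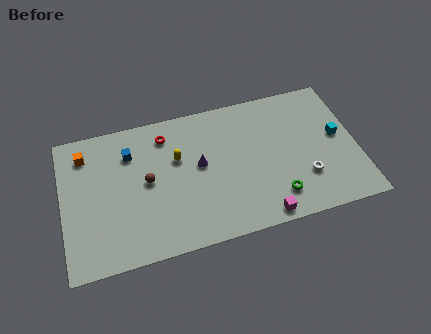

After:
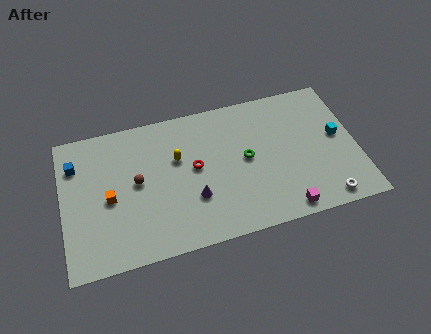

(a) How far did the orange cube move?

3.6

The orange cube was near (1.5, 7.9) before and (2.8, 4.5) after, so it travelled √(1.3² + 3.4²) ≈ 3.6 units.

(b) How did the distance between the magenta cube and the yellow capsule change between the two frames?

+0.9

The distance was about 7.1 in the first image and 8.0 in the second, so they moved 0.9 units further apart.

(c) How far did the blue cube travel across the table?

3.3

From (4.2, 7.3) to (0.9, 7.3), the blue cube covered √(3.3² + 0.0²) ≈ 3.3 units.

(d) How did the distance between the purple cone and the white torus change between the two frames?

+1.4

They were about 6.7 units apart before and 8.1 after — 1.4 units further apart.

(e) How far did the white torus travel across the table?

2.1

The white torus moved from about (14.5, 2.9) to (15.6, 1.1), a distance of √(1.1² + 1.8²) ≈ 2.1.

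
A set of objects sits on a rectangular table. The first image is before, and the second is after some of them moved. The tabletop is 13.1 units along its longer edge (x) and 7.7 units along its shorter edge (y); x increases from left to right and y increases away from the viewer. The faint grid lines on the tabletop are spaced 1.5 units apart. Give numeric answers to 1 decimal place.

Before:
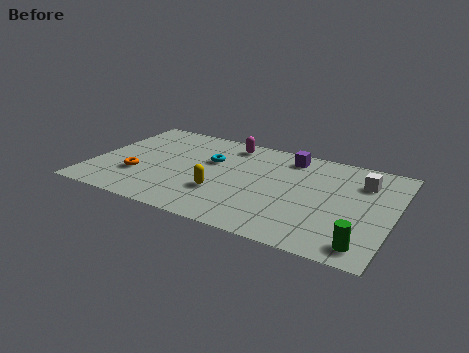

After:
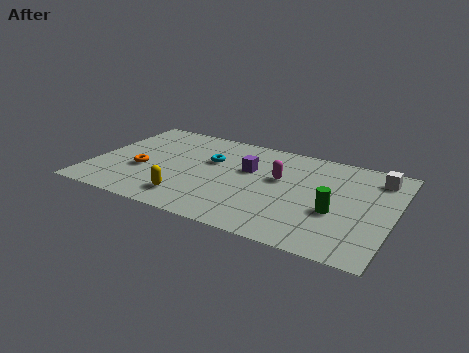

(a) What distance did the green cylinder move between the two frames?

2.4

The green cylinder moved from about (12.1, 1.1) to (10.7, 3.0), a distance of √(1.4² + 1.9²) ≈ 2.4.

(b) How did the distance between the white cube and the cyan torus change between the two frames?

+0.7

The distance was about 6.6 in the first image and 7.3 in the second, so they moved 0.7 units further apart.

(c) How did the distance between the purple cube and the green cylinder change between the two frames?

-2.2

The distance was about 6.6 in the first image and 4.4 in the second, so they moved 2.2 units closer together.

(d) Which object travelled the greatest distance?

the magenta capsule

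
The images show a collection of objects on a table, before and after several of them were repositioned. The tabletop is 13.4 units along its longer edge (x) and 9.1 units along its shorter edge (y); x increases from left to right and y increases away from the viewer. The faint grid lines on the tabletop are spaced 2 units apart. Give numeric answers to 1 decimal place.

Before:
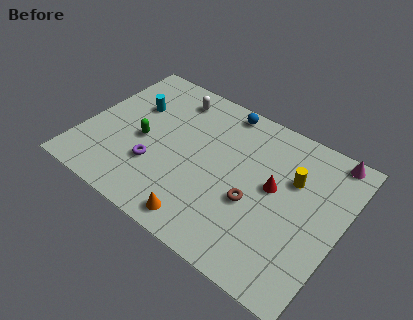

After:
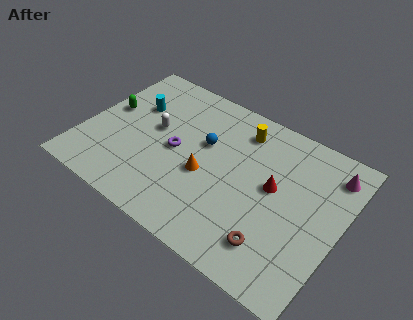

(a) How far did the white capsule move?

2.5

The white capsule moved from about (4.0, 7.6) to (3.5, 5.1), a distance of √(0.5² + 2.5²) ≈ 2.5.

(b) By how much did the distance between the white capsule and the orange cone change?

-3.8

Before: roughly 7.1 units apart; after: 3.3. That's 3.8 units closer together.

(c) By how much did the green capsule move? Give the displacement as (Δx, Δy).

(-2.1, 1.0)

The green capsule was at about (3.1, 4.1) and moved to about (1.0, 5.1).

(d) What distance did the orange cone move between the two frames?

2.7

From (6.9, 1.1) to (6.5, 3.8), the orange cone covered √(0.4² + 2.7²) ≈ 2.7 units.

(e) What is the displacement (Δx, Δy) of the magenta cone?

(0.2, -0.9)

The magenta cone was at about (12.3, 8.3) and moved to about (12.5, 7.4).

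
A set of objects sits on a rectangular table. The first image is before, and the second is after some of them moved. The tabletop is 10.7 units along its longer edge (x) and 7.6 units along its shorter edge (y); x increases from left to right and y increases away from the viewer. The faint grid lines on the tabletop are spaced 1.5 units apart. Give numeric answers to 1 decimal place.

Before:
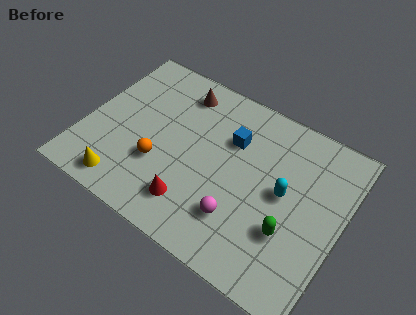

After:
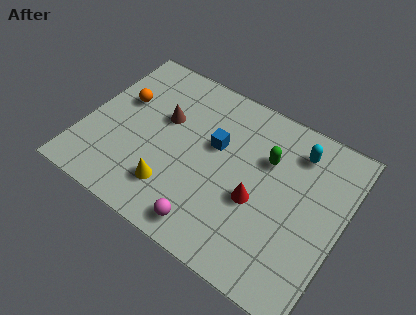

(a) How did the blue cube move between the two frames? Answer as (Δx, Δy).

(-0.6, -0.6)

From the two frames, the blue cube sits at roughly (5.9, 5.2) before and (5.3, 4.6) after.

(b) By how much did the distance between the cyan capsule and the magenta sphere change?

+3.3

They were about 2.5 units apart before and 5.8 after — 3.3 units further apart.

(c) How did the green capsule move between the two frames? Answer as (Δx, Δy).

(-1.4, 2.6)

From the two frames, the green capsule sits at roughly (8.8, 2.5) before and (7.4, 5.1) after.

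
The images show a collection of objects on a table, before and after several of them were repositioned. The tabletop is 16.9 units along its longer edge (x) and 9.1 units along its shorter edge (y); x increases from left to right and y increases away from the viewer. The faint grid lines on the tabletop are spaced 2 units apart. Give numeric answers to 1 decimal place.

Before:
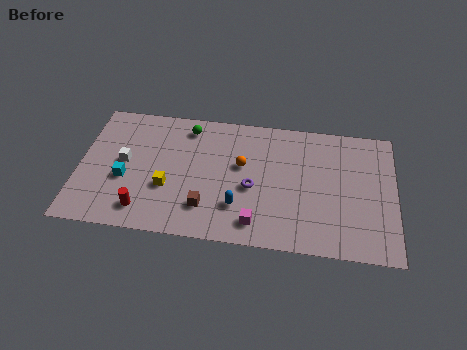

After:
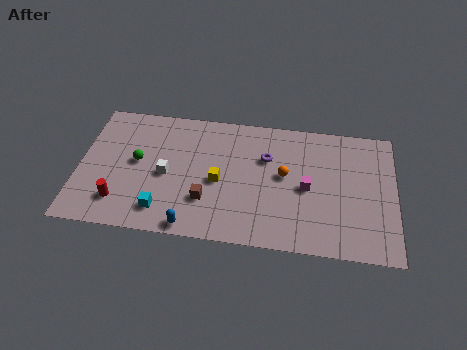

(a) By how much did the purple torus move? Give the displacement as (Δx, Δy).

(0.7, 2.2)

The purple torus started near (9.3, 3.9) and ended near (10.0, 6.1).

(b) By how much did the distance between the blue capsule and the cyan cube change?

-4.4

They were about 6.2 units apart before and 1.8 after — 4.4 units closer together.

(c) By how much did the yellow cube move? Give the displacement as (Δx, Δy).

(2.7, 0.8)

The yellow cube was at about (4.8, 3.3) and moved to about (7.5, 4.1).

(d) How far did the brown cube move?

0.5

From (6.9, 2.2) to (6.9, 2.7), the brown cube covered √(0.0² + 0.5²) ≈ 0.5 units.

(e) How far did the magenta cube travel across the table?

3.8

The magenta cube was near (9.6, 1.5) before and (12.2, 4.3) after, so it travelled √(2.6² + 2.8²) ≈ 3.8 units.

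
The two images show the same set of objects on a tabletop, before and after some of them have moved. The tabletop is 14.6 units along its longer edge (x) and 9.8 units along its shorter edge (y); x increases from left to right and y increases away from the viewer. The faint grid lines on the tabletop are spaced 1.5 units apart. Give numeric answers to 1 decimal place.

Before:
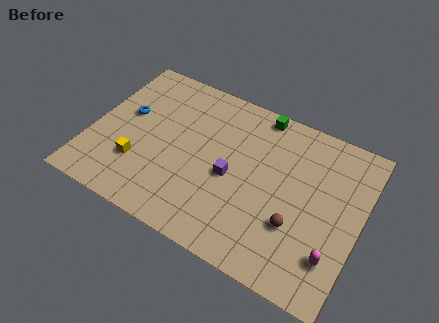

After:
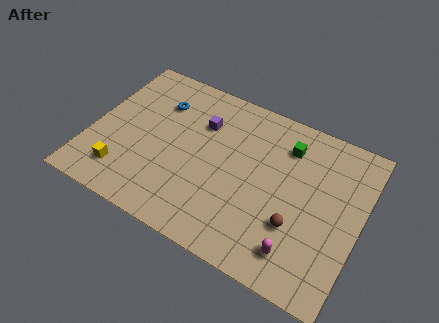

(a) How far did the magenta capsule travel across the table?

1.9

The magenta capsule was near (13.5, 2.4) before and (11.7, 1.8) after, so it travelled √(1.8² + 0.6²) ≈ 1.9 units.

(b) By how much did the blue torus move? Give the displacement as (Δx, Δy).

(1.6, 1.5)

The blue torus started near (1.7, 5.7) and ended near (3.3, 7.2).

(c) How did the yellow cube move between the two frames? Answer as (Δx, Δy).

(-0.7, -0.9)

The yellow cube started near (2.8, 2.9) and ended near (2.1, 2.0).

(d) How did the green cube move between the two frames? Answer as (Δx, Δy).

(1.7, -1.3)

The green cube started near (8.6, 8.9) and ended near (10.3, 7.6).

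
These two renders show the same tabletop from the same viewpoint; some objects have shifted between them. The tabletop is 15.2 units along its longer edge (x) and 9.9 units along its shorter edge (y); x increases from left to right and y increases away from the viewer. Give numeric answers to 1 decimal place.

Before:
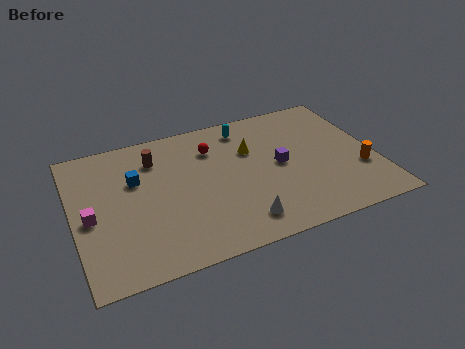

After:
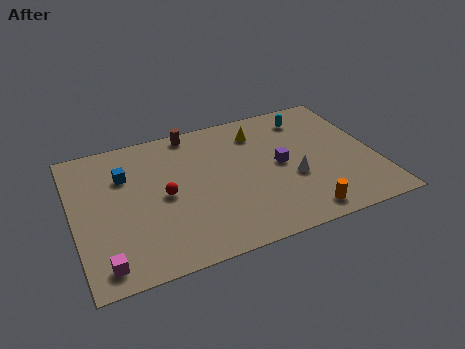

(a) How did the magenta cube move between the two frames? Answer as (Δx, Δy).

(0.4, -3.2)

The magenta cube started near (0.8, 4.5) and ended near (1.2, 1.3).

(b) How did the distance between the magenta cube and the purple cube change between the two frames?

+0.3

Before: roughly 9.6 units apart; after: 9.9. That's 0.3 units further apart.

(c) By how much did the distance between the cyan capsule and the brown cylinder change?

+1.2

The distance was about 4.8 in the first image and 6.0 in the second, so they moved 1.2 units further apart.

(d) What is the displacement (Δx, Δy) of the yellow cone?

(0.5, 1.2)

From the two frames, the yellow cone sits at roughly (9.1, 6.6) before and (9.6, 7.8) after.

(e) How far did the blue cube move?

0.7

The blue cube was near (3.2, 6.4) before and (2.7, 6.9) after, so it travelled √(0.5² + 0.5²) ≈ 0.7 units.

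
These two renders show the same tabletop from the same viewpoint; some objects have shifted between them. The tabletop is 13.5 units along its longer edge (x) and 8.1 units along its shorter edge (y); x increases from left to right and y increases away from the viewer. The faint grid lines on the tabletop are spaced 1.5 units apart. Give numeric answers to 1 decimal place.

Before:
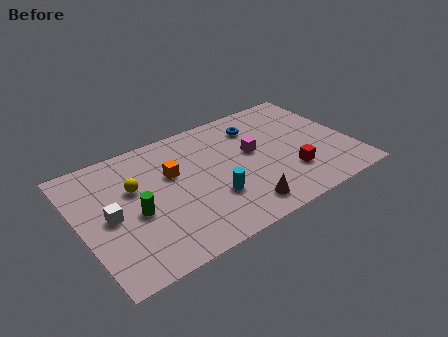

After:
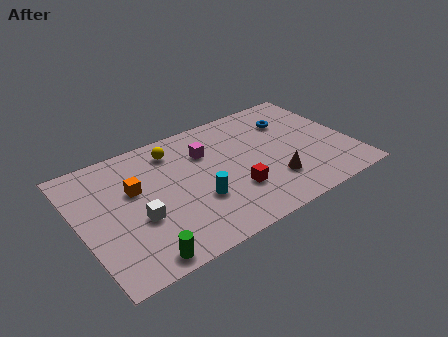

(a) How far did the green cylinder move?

2.7

The green cylinder was near (2.6, 3.5) before and (2.4, 0.8) after, so it travelled √(0.2² + 2.7²) ≈ 2.7 units.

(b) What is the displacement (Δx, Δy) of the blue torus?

(1.7, -0.4)

From the two frames, the blue torus sits at roughly (9.2, 6.3) before and (10.9, 5.9) after.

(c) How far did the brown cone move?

2.0

From (7.5, 1.3) to (9.3, 2.2), the brown cone covered √(1.8² + 0.9²) ≈ 2.0 units.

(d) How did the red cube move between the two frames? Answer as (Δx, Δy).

(-2.8, 0.2)

The red cube was at about (10.2, 2.3) and moved to about (7.4, 2.5).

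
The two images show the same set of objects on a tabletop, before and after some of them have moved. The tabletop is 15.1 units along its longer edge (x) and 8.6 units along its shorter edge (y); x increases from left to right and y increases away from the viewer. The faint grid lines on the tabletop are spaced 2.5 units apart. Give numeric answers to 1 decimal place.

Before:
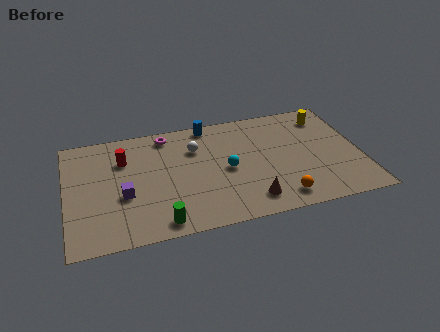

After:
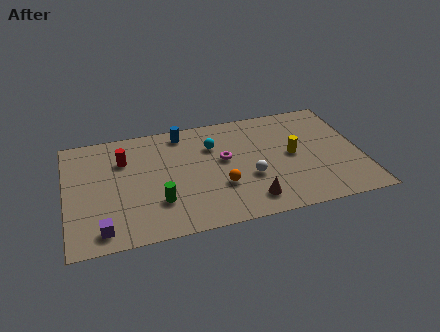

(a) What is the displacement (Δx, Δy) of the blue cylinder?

(-1.4, -0.3)

The blue cylinder was at about (7.5, 7.8) and moved to about (6.1, 7.5).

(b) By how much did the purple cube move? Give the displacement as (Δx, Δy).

(-1.2, -2.2)

From the two frames, the purple cube sits at roughly (2.9, 3.4) before and (1.7, 1.2) after.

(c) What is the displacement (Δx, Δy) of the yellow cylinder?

(-2.0, -2.6)

The yellow cylinder started near (13.6, 7.0) and ended near (11.6, 4.4).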